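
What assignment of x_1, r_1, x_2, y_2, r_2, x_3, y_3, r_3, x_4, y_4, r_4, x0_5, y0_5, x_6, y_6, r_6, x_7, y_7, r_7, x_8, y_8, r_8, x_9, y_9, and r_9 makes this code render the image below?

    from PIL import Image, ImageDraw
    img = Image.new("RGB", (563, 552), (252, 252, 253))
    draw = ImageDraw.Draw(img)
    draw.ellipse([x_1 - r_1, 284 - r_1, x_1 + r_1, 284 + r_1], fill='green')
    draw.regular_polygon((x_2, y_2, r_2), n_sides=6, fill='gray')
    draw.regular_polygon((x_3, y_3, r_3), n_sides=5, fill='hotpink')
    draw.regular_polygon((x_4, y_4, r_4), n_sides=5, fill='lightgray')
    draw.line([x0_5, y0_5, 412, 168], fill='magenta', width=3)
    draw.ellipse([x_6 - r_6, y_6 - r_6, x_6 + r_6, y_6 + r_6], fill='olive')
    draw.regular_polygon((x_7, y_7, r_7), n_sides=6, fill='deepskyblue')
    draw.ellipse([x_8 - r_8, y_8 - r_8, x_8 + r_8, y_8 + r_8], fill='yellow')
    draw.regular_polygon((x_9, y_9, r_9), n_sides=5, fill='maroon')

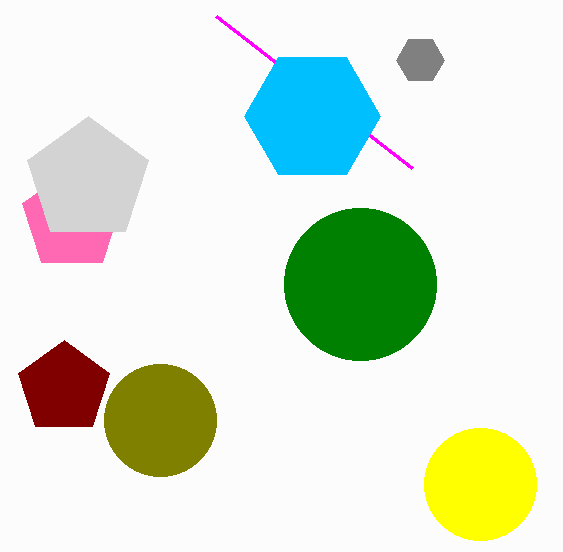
x_1 = 360
r_1 = 76
x_2 = 420
y_2 = 60
r_2 = 24
x_3 = 72
y_3 = 220
r_3 = 52
x_4 = 88
y_4 = 180
r_4 = 64
x0_5 = 216
y0_5 = 16
x_6 = 160
y_6 = 420
r_6 = 56
x_7 = 312
y_7 = 116
r_7 = 68
x_8 = 480
y_8 = 484
r_8 = 56
x_9 = 64
y_9 = 388
r_9 = 48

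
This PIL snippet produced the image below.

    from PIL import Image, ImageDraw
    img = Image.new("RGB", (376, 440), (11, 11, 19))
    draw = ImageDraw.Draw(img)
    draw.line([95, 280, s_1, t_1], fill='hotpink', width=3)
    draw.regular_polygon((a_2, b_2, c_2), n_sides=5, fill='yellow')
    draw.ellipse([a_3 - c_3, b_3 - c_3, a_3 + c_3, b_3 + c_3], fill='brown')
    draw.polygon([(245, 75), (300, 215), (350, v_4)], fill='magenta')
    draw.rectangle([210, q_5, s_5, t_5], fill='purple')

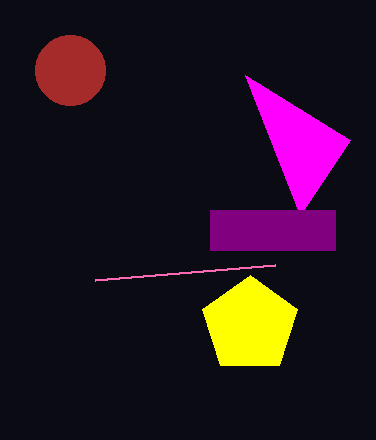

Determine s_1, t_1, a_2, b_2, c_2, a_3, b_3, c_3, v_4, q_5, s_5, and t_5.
s_1 = 275, t_1 = 265, a_2 = 250, b_2 = 325, c_2 = 50, a_3 = 70, b_3 = 70, c_3 = 35, v_4 = 140, q_5 = 210, s_5 = 335, t_5 = 250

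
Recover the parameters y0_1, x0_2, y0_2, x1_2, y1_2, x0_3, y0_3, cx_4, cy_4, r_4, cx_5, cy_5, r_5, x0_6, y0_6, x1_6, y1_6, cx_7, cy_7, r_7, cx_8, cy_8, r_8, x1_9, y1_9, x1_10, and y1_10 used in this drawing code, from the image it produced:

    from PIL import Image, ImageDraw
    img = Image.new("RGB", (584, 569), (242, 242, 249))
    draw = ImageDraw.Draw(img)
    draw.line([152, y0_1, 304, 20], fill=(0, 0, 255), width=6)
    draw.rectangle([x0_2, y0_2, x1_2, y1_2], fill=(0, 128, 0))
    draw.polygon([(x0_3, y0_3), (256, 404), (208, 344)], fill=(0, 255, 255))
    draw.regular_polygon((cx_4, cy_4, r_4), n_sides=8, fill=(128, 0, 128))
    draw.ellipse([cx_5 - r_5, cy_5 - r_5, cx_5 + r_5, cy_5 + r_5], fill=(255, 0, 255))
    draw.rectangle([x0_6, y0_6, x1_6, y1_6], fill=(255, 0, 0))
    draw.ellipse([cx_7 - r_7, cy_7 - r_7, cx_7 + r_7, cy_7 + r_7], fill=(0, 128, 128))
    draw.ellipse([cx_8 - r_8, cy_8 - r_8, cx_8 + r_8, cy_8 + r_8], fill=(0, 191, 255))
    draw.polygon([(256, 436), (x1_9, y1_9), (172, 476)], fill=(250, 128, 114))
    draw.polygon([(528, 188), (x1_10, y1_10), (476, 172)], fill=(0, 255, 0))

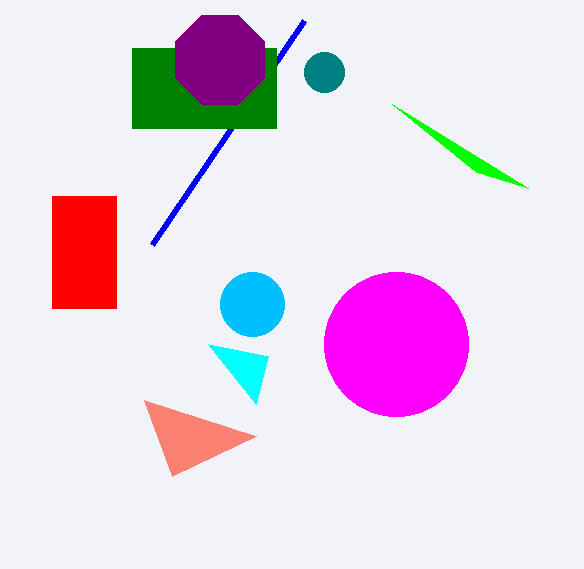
y0_1 = 244, x0_2 = 132, y0_2 = 48, x1_2 = 276, y1_2 = 128, x0_3 = 268, y0_3 = 356, cx_4 = 220, cy_4 = 60, r_4 = 48, cx_5 = 396, cy_5 = 344, r_5 = 72, x0_6 = 52, y0_6 = 196, x1_6 = 116, y1_6 = 308, cx_7 = 324, cy_7 = 72, r_7 = 20, cx_8 = 252, cy_8 = 304, r_8 = 32, x1_9 = 144, y1_9 = 400, x1_10 = 392, y1_10 = 104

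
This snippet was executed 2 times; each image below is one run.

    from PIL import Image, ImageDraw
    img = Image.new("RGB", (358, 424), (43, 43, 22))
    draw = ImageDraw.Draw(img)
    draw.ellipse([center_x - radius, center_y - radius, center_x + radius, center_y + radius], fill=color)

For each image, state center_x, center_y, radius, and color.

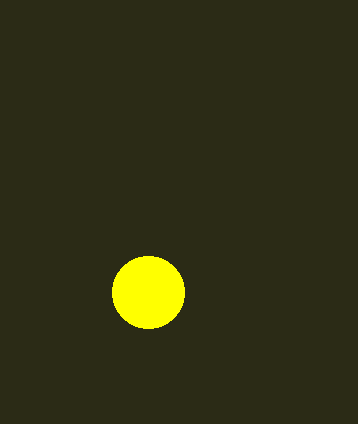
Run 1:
center_x = 148; center_y = 292; radius = 36; color = 'yellow'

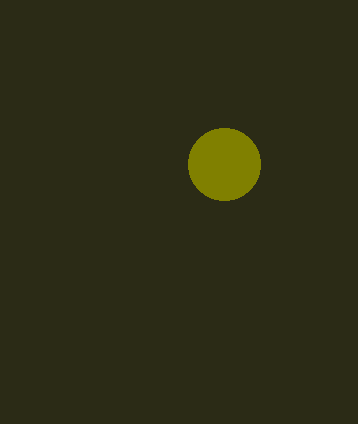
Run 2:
center_x = 224; center_y = 164; radius = 36; color = 'olive'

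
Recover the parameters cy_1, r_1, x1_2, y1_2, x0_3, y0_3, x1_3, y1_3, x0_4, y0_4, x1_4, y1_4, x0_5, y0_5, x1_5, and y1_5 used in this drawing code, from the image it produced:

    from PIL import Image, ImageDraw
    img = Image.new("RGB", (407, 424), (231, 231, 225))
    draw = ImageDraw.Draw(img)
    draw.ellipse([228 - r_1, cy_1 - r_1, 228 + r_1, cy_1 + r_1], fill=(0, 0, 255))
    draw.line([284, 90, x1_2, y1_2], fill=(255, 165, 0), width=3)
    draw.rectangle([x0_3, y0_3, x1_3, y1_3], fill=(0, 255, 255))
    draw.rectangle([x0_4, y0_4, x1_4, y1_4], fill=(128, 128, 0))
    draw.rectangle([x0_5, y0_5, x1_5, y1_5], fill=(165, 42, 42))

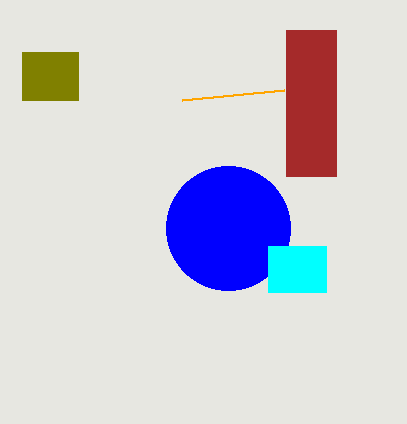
cy_1 = 228
r_1 = 62
x1_2 = 182
y1_2 = 100
x0_3 = 268
y0_3 = 246
x1_3 = 326
y1_3 = 292
x0_4 = 22
y0_4 = 52
x1_4 = 78
y1_4 = 100
x0_5 = 286
y0_5 = 30
x1_5 = 336
y1_5 = 176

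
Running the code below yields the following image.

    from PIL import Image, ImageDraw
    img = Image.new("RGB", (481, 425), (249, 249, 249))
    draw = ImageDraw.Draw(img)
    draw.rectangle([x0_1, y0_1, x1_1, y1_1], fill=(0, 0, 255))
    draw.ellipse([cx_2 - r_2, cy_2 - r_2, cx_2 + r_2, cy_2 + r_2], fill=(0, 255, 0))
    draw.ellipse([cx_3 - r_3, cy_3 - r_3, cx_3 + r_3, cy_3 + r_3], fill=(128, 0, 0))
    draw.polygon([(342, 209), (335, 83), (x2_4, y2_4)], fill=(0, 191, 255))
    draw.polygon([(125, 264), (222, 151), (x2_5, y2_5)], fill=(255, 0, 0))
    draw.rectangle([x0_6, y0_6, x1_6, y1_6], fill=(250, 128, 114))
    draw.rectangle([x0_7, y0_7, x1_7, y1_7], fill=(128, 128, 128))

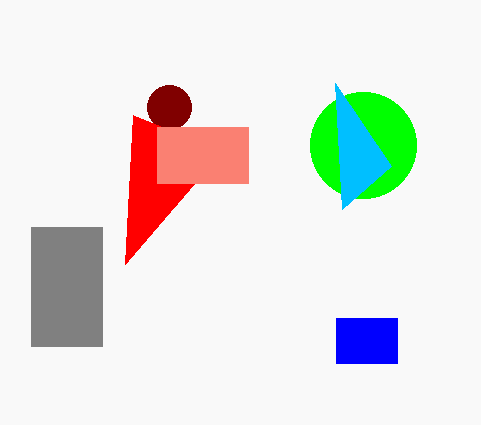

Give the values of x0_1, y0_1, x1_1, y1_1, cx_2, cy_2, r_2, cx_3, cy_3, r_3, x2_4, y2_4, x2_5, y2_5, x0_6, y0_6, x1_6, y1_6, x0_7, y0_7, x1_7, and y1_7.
x0_1 = 336; y0_1 = 318; x1_1 = 397; y1_1 = 363; cx_2 = 363; cy_2 = 145; r_2 = 53; cx_3 = 169; cy_3 = 107; r_3 = 22; x2_4 = 391; y2_4 = 166; x2_5 = 133; y2_5 = 115; x0_6 = 157; y0_6 = 127; x1_6 = 248; y1_6 = 183; x0_7 = 31; y0_7 = 227; x1_7 = 102; y1_7 = 346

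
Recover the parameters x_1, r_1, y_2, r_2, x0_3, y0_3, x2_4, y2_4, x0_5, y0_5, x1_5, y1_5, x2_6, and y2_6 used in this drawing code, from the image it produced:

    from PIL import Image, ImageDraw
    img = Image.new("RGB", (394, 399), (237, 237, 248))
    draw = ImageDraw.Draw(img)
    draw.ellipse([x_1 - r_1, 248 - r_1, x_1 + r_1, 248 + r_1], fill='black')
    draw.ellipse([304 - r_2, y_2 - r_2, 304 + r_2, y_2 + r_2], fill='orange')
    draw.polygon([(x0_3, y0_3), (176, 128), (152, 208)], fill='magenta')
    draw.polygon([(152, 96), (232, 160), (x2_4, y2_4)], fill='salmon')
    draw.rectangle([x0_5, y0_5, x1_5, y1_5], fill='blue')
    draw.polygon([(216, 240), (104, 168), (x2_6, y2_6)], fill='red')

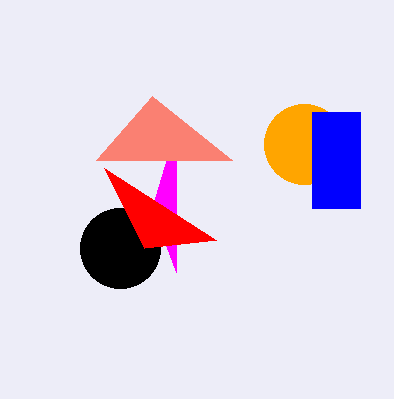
x_1 = 120; r_1 = 40; y_2 = 144; r_2 = 40; x0_3 = 176; y0_3 = 272; x2_4 = 96; y2_4 = 160; x0_5 = 312; y0_5 = 112; x1_5 = 360; y1_5 = 208; x2_6 = 144; y2_6 = 248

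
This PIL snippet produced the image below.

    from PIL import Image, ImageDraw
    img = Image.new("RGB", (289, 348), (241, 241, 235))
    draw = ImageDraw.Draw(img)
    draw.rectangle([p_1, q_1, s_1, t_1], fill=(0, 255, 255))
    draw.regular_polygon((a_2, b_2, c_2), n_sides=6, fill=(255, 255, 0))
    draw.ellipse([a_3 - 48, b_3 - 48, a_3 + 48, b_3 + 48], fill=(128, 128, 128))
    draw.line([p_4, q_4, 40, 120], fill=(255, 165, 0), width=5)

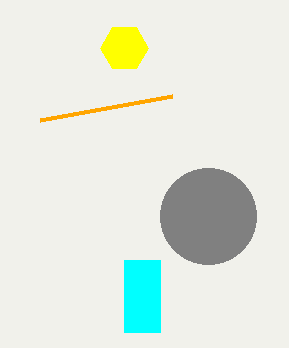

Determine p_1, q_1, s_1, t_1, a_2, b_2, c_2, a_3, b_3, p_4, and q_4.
p_1 = 124; q_1 = 260; s_1 = 160; t_1 = 332; a_2 = 124; b_2 = 48; c_2 = 24; a_3 = 208; b_3 = 216; p_4 = 172; q_4 = 96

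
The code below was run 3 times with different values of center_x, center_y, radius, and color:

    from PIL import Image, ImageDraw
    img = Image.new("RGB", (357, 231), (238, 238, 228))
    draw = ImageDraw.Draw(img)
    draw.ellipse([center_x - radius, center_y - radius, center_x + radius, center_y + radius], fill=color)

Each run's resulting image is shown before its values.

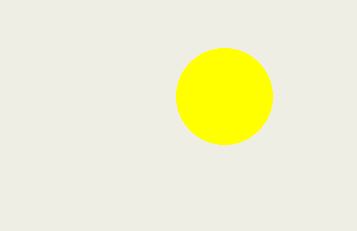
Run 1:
center_x = 224
center_y = 96
radius = 48
color = 'yellow'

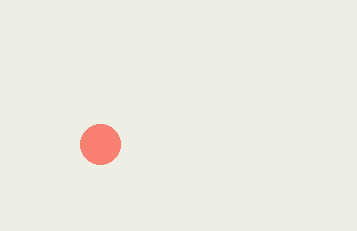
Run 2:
center_x = 100
center_y = 144
radius = 20
color = 'salmon'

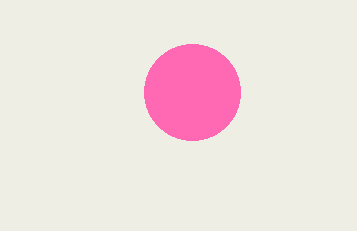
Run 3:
center_x = 192, center_y = 92, radius = 48, color = 'hotpink'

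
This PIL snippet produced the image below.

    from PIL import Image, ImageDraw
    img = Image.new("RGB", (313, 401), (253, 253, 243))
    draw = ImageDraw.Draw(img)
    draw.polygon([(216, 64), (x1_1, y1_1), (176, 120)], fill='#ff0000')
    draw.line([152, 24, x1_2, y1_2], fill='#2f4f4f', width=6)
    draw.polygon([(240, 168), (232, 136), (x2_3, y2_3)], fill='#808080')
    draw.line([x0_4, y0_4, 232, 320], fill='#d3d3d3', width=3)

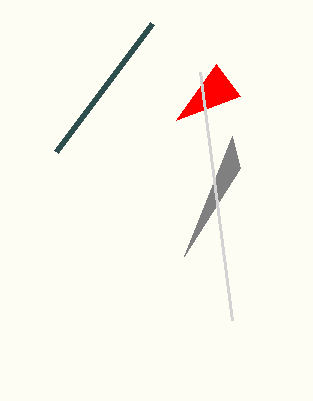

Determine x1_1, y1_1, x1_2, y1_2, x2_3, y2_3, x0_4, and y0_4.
x1_1 = 240, y1_1 = 96, x1_2 = 56, y1_2 = 152, x2_3 = 184, y2_3 = 256, x0_4 = 200, y0_4 = 72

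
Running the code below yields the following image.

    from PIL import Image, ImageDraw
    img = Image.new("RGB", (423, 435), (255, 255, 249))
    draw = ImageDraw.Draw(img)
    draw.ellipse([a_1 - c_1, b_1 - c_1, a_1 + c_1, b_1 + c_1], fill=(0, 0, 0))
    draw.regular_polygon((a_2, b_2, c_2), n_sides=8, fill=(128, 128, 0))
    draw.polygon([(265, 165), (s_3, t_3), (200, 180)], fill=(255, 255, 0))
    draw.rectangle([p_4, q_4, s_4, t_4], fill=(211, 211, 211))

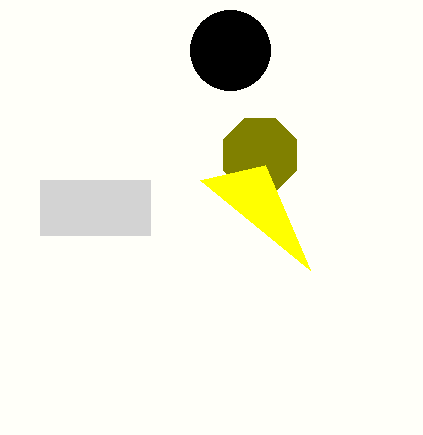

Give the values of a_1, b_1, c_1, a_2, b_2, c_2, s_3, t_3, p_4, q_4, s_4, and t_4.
a_1 = 230, b_1 = 50, c_1 = 40, a_2 = 260, b_2 = 155, c_2 = 40, s_3 = 310, t_3 = 270, p_4 = 40, q_4 = 180, s_4 = 150, t_4 = 235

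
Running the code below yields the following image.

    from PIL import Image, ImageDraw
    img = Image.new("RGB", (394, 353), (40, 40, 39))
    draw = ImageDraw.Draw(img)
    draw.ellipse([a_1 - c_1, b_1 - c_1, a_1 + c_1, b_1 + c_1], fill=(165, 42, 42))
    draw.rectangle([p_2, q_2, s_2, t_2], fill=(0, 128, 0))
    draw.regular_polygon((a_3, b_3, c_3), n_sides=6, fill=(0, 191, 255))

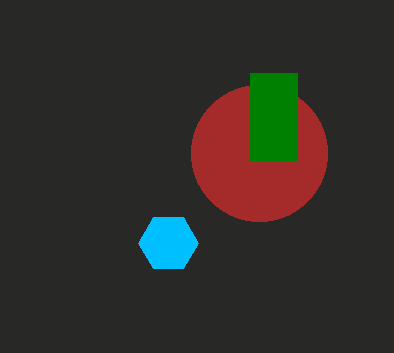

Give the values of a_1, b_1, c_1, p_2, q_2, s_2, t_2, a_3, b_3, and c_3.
a_1 = 259
b_1 = 153
c_1 = 68
p_2 = 250
q_2 = 73
s_2 = 297
t_2 = 160
a_3 = 168
b_3 = 243
c_3 = 30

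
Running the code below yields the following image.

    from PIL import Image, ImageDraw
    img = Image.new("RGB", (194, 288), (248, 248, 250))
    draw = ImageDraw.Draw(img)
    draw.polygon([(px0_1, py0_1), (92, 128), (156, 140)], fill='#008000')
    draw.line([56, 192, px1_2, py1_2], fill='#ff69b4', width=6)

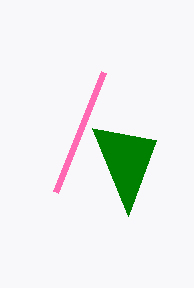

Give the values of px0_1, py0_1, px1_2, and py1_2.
px0_1 = 128; py0_1 = 216; px1_2 = 104; py1_2 = 72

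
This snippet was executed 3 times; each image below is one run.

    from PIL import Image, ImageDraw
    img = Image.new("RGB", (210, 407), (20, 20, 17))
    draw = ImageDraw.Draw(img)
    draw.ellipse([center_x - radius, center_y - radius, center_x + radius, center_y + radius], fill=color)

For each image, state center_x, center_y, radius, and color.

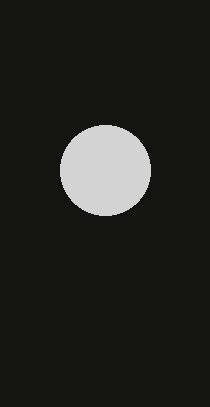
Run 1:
center_x = 105
center_y = 170
radius = 45
color = 'lightgray'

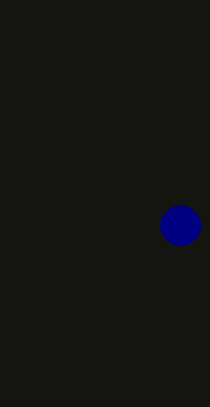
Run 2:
center_x = 180, center_y = 225, radius = 20, color = 'navy'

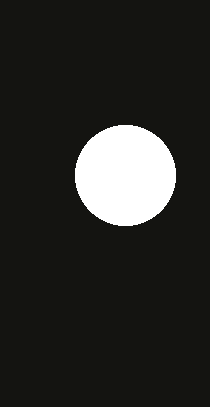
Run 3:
center_x = 125; center_y = 175; radius = 50; color = 'white'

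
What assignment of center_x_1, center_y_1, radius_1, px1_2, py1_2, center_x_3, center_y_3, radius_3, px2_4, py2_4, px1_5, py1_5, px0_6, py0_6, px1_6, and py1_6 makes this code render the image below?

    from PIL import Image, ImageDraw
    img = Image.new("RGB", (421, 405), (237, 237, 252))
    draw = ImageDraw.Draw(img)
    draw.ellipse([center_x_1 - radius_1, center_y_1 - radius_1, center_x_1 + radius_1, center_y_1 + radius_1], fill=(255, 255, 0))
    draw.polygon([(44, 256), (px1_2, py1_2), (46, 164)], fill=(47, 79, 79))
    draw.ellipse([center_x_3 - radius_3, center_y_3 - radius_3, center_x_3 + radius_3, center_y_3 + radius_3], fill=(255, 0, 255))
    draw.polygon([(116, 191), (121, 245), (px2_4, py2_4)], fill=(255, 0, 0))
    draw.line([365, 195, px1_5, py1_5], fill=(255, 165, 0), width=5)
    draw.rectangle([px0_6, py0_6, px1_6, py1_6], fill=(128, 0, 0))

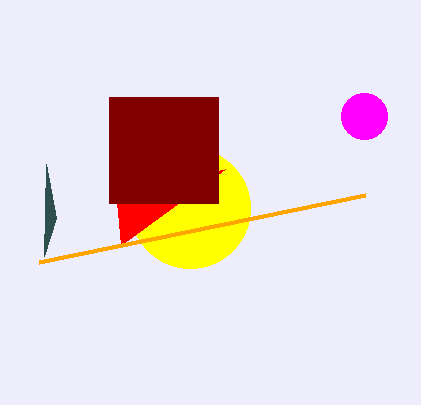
center_x_1 = 190, center_y_1 = 208, radius_1 = 60, px1_2 = 56, py1_2 = 218, center_x_3 = 364, center_y_3 = 116, radius_3 = 23, px2_4 = 225, py2_4 = 169, px1_5 = 39, py1_5 = 262, px0_6 = 109, py0_6 = 97, px1_6 = 218, py1_6 = 203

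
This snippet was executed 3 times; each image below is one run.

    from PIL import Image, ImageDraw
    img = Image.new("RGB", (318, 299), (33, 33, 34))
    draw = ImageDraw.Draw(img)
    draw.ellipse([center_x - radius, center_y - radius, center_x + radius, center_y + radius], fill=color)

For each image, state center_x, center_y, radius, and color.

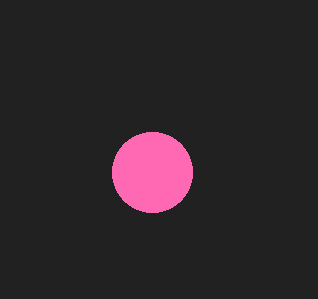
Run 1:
center_x = 152, center_y = 172, radius = 40, color = 'hotpink'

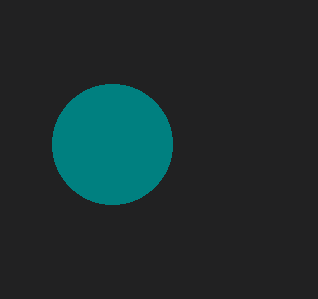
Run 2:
center_x = 112
center_y = 144
radius = 60
color = 'teal'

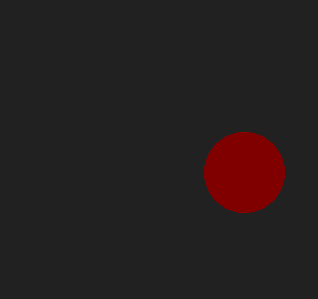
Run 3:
center_x = 244
center_y = 172
radius = 40
color = 'maroon'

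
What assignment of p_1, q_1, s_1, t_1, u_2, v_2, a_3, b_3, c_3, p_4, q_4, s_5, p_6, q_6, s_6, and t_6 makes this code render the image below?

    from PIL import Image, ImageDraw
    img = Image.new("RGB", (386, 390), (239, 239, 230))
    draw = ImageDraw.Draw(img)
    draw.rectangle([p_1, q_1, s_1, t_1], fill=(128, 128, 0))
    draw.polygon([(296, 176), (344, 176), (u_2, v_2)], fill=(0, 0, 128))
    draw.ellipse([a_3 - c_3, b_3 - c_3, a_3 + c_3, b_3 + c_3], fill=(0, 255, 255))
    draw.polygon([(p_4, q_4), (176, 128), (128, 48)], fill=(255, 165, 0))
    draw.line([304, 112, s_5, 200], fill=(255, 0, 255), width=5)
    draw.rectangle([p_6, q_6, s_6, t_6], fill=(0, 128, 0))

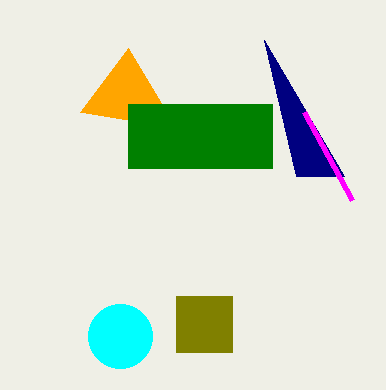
p_1 = 176
q_1 = 296
s_1 = 232
t_1 = 352
u_2 = 264
v_2 = 40
a_3 = 120
b_3 = 336
c_3 = 32
p_4 = 80
q_4 = 112
s_5 = 352
p_6 = 128
q_6 = 104
s_6 = 272
t_6 = 168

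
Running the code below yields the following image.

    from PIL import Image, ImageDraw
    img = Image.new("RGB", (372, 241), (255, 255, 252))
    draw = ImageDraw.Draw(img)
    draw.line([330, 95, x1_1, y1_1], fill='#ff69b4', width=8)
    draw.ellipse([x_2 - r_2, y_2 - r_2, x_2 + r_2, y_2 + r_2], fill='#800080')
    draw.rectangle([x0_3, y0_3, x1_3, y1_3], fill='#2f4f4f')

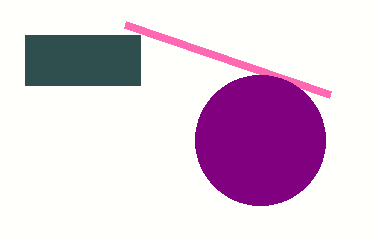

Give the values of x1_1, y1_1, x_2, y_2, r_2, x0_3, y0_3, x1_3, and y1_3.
x1_1 = 125
y1_1 = 25
x_2 = 260
y_2 = 140
r_2 = 65
x0_3 = 25
y0_3 = 35
x1_3 = 140
y1_3 = 85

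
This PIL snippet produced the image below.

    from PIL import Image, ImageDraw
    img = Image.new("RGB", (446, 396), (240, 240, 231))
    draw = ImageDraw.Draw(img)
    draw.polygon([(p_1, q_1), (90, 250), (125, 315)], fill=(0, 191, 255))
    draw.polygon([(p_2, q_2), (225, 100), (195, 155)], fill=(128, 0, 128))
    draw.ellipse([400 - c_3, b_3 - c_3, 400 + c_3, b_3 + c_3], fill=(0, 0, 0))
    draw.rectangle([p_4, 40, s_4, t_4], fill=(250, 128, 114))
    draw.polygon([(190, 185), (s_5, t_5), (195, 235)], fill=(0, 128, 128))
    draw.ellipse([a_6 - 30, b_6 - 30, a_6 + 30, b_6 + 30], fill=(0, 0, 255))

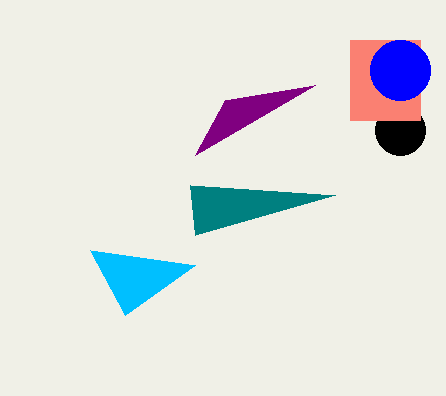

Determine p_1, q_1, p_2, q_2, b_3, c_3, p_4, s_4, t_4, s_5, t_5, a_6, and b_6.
p_1 = 195; q_1 = 265; p_2 = 315; q_2 = 85; b_3 = 130; c_3 = 25; p_4 = 350; s_4 = 420; t_4 = 120; s_5 = 335; t_5 = 195; a_6 = 400; b_6 = 70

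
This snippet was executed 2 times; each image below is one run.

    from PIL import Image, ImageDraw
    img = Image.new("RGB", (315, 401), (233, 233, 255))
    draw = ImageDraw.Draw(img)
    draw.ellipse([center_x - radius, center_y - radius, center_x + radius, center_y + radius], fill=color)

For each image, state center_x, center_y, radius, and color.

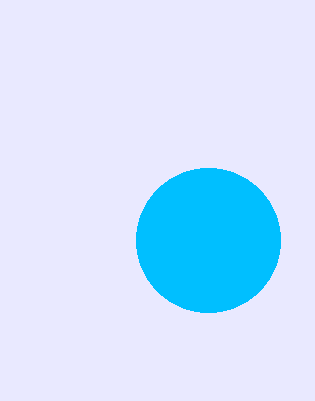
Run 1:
center_x = 208, center_y = 240, radius = 72, color = 'deepskyblue'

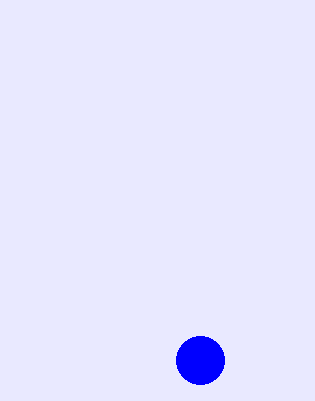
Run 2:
center_x = 200
center_y = 360
radius = 24
color = 'blue'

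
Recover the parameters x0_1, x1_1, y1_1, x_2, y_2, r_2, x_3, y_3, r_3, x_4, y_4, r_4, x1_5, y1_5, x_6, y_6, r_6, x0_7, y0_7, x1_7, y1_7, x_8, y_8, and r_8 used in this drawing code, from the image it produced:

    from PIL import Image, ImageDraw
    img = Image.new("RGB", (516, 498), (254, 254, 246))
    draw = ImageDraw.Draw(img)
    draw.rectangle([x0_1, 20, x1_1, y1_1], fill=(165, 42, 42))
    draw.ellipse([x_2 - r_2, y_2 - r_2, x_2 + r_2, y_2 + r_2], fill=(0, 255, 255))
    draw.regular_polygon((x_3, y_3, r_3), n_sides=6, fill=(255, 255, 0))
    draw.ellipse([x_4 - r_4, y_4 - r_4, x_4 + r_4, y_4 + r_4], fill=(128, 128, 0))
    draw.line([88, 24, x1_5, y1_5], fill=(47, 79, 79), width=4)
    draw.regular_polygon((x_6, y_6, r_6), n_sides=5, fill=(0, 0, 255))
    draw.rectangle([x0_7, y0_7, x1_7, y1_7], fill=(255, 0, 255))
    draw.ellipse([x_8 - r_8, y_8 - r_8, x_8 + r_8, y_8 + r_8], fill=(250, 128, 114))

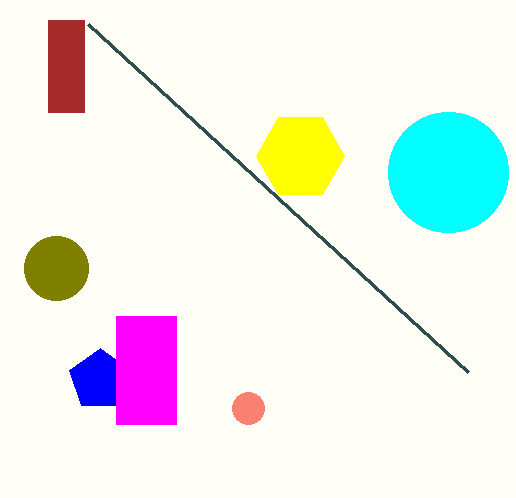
x0_1 = 48; x1_1 = 84; y1_1 = 112; x_2 = 448; y_2 = 172; r_2 = 60; x_3 = 300; y_3 = 156; r_3 = 44; x_4 = 56; y_4 = 268; r_4 = 32; x1_5 = 468; y1_5 = 372; x_6 = 100; y_6 = 380; r_6 = 32; x0_7 = 116; y0_7 = 316; x1_7 = 176; y1_7 = 424; x_8 = 248; y_8 = 408; r_8 = 16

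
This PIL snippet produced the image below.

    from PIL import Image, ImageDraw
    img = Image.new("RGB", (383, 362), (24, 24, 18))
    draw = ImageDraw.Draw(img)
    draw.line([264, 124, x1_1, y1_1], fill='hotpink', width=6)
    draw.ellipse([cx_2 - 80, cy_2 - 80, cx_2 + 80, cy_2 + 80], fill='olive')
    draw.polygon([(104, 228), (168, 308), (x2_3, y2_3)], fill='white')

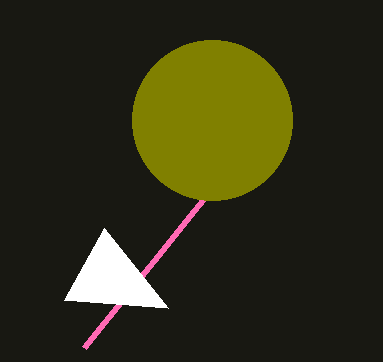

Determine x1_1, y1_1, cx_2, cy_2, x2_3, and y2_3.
x1_1 = 84
y1_1 = 348
cx_2 = 212
cy_2 = 120
x2_3 = 64
y2_3 = 300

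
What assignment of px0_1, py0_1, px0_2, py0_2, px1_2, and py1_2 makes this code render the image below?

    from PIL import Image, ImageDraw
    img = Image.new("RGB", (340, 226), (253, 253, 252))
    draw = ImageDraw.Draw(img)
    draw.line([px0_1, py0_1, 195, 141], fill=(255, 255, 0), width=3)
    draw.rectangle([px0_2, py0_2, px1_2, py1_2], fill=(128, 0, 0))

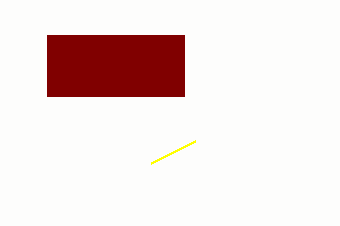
px0_1 = 151
py0_1 = 163
px0_2 = 47
py0_2 = 35
px1_2 = 184
py1_2 = 96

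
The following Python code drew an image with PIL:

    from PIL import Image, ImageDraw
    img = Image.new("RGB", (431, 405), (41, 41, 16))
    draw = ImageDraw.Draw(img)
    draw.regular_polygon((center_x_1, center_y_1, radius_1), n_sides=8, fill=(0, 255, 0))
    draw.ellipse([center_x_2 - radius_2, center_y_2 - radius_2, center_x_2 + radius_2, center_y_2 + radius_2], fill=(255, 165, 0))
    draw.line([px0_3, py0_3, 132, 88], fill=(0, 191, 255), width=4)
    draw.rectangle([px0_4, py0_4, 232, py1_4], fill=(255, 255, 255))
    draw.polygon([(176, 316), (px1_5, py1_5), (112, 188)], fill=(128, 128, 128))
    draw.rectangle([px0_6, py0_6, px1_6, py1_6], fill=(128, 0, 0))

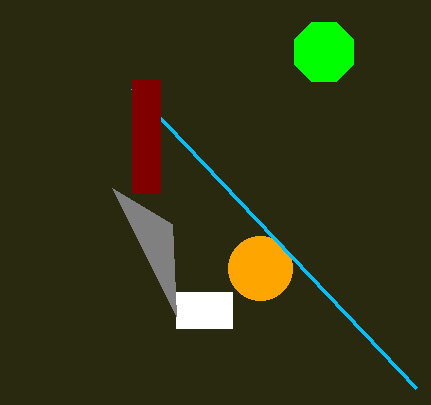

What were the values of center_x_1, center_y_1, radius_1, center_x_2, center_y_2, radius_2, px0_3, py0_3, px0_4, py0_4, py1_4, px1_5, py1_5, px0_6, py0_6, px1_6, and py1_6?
center_x_1 = 324; center_y_1 = 52; radius_1 = 32; center_x_2 = 260; center_y_2 = 268; radius_2 = 32; px0_3 = 416; py0_3 = 388; px0_4 = 176; py0_4 = 292; py1_4 = 328; px1_5 = 172; py1_5 = 224; px0_6 = 132; py0_6 = 80; px1_6 = 160; py1_6 = 192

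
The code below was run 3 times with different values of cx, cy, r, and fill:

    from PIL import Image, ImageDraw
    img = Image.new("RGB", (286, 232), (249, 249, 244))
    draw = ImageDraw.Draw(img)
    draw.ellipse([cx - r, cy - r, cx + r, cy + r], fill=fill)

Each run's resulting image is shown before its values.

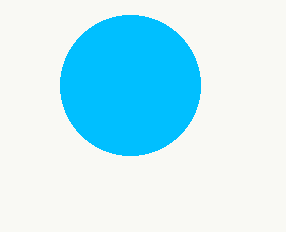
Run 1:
cx = 130; cy = 85; r = 70; fill = 'deepskyblue'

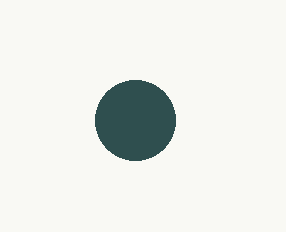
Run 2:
cx = 135; cy = 120; r = 40; fill = 'darkslategray'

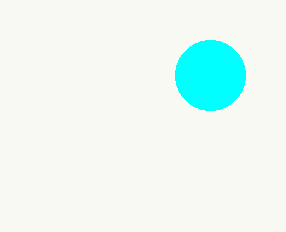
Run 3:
cx = 210; cy = 75; r = 35; fill = 'cyan'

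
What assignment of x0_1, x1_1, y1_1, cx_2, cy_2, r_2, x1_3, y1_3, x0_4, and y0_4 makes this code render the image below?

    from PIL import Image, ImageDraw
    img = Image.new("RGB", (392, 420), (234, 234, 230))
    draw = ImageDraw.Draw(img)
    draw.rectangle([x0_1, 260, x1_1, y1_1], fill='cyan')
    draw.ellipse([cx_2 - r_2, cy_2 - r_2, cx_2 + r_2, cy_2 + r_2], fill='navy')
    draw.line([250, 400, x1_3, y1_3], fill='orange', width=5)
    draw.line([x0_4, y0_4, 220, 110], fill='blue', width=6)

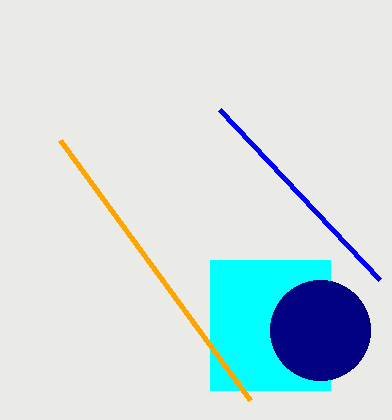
x0_1 = 210; x1_1 = 330; y1_1 = 390; cx_2 = 320; cy_2 = 330; r_2 = 50; x1_3 = 60; y1_3 = 140; x0_4 = 380; y0_4 = 280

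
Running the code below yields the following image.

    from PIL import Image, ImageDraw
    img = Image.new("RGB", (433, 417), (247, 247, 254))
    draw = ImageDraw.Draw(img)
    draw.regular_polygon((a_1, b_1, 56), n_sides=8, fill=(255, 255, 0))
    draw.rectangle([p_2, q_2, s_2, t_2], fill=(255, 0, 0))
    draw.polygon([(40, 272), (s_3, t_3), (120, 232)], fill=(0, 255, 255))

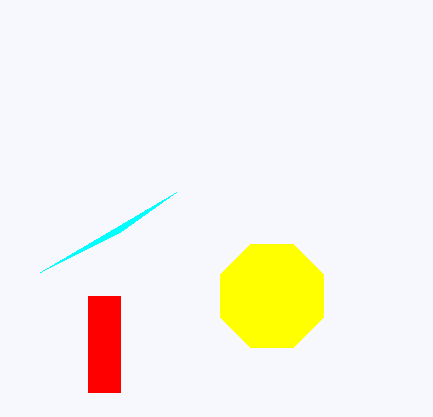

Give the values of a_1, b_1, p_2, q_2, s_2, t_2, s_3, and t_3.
a_1 = 272, b_1 = 296, p_2 = 88, q_2 = 296, s_2 = 120, t_2 = 392, s_3 = 176, t_3 = 192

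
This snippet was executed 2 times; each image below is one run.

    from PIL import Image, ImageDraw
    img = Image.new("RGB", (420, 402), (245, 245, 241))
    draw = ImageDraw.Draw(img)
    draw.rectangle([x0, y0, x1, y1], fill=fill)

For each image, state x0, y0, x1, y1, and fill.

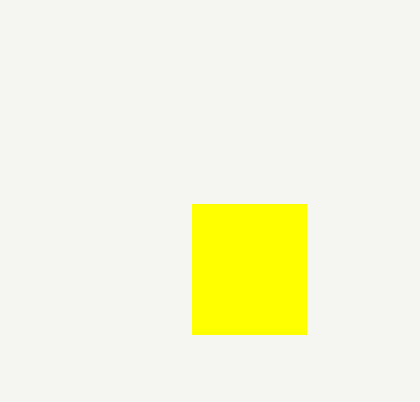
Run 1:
x0 = 192, y0 = 204, x1 = 306, y1 = 334, fill = 'yellow'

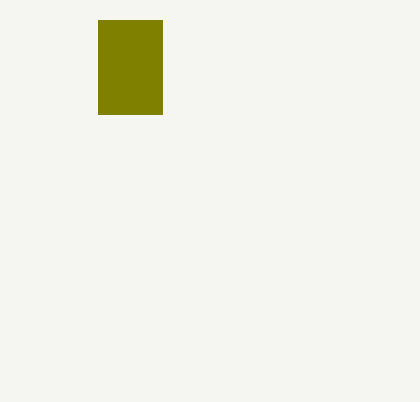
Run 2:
x0 = 98; y0 = 20; x1 = 162; y1 = 114; fill = 'olive'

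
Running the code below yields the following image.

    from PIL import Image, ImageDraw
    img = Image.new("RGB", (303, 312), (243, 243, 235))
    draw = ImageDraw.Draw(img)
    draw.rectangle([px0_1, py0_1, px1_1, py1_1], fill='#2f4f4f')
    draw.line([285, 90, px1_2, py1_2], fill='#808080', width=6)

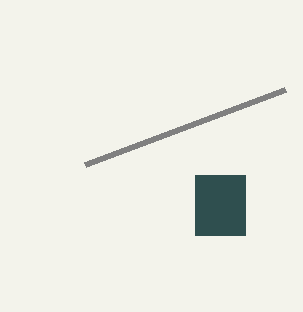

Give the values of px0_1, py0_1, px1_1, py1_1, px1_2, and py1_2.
px0_1 = 195, py0_1 = 175, px1_1 = 245, py1_1 = 235, px1_2 = 85, py1_2 = 165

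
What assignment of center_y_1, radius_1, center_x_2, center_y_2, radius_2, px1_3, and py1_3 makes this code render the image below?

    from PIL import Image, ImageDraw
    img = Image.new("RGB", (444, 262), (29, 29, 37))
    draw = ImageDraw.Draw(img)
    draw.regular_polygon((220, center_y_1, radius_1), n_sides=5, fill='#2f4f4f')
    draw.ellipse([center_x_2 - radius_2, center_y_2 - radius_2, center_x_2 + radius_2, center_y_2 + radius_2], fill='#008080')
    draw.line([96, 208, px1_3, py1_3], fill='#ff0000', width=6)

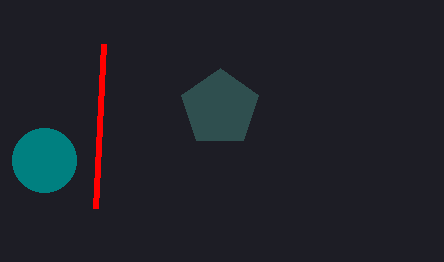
center_y_1 = 108
radius_1 = 40
center_x_2 = 44
center_y_2 = 160
radius_2 = 32
px1_3 = 104
py1_3 = 44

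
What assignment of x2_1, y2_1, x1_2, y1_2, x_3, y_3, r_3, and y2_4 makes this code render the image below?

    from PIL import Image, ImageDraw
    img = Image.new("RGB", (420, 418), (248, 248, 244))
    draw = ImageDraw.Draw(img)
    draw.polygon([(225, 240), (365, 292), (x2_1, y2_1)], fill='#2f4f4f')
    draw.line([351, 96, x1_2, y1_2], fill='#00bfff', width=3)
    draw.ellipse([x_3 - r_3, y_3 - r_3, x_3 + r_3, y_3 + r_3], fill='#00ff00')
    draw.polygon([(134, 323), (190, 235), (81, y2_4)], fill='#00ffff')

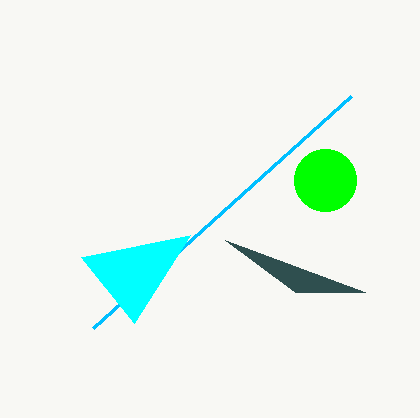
x2_1 = 295; y2_1 = 292; x1_2 = 93; y1_2 = 328; x_3 = 325; y_3 = 180; r_3 = 31; y2_4 = 257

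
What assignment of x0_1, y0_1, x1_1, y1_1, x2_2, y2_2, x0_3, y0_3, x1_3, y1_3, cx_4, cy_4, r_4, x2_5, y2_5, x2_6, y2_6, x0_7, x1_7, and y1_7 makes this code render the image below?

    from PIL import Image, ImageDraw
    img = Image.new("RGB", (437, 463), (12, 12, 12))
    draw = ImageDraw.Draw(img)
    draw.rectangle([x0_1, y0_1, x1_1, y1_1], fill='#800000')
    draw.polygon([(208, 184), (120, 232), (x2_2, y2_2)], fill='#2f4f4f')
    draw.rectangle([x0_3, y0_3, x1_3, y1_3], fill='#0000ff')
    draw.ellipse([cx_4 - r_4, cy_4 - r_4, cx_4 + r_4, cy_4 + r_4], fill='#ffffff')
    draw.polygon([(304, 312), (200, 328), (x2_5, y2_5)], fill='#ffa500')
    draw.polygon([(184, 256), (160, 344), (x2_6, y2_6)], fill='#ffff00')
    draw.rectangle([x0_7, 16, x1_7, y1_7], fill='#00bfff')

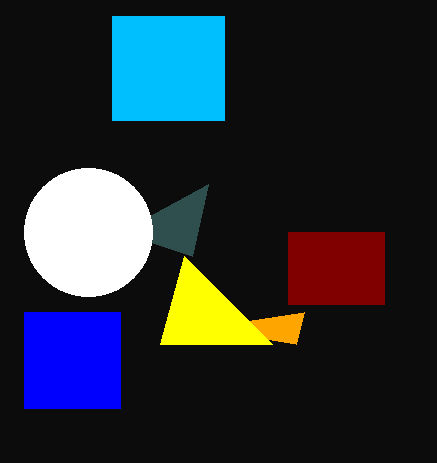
x0_1 = 288, y0_1 = 232, x1_1 = 384, y1_1 = 304, x2_2 = 192, y2_2 = 256, x0_3 = 24, y0_3 = 312, x1_3 = 120, y1_3 = 408, cx_4 = 88, cy_4 = 232, r_4 = 64, x2_5 = 296, y2_5 = 344, x2_6 = 272, y2_6 = 344, x0_7 = 112, x1_7 = 224, y1_7 = 120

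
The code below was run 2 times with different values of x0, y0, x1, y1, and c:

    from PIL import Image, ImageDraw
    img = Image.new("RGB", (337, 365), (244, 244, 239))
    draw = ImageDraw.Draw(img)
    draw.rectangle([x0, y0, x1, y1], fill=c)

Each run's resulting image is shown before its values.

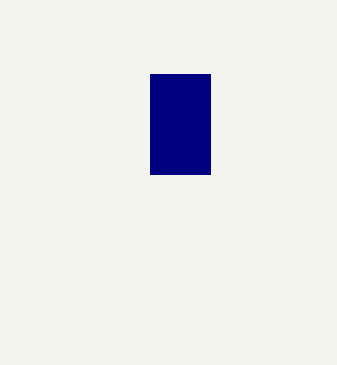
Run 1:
x0 = 150, y0 = 74, x1 = 210, y1 = 174, c = 'navy'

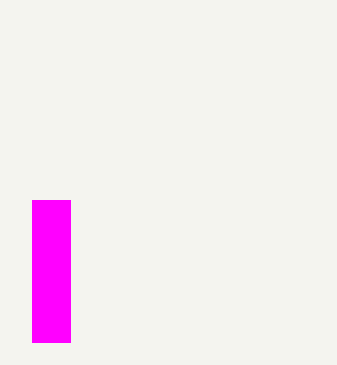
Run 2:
x0 = 32, y0 = 200, x1 = 70, y1 = 342, c = 'magenta'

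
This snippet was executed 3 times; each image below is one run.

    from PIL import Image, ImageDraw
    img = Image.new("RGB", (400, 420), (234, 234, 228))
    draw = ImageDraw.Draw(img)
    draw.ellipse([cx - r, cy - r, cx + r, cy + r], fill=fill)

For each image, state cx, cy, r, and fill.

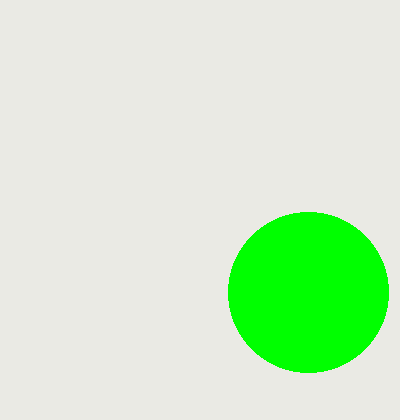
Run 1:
cx = 308; cy = 292; r = 80; fill = 'lime'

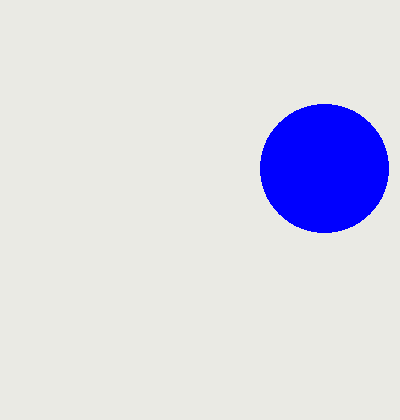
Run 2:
cx = 324; cy = 168; r = 64; fill = 'blue'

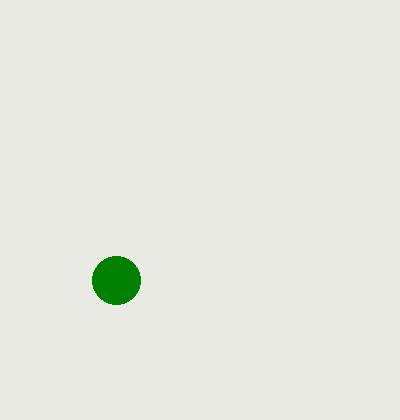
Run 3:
cx = 116, cy = 280, r = 24, fill = 'green'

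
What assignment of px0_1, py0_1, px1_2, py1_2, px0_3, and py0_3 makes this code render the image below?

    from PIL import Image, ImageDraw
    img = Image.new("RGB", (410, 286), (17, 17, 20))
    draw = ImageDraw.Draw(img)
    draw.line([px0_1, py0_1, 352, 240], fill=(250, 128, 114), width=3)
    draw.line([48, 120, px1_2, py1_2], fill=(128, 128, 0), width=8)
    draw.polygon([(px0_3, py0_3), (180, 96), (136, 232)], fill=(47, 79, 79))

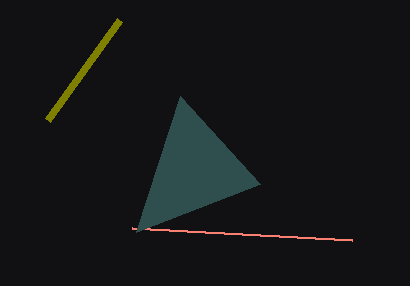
px0_1 = 132, py0_1 = 228, px1_2 = 120, py1_2 = 20, px0_3 = 260, py0_3 = 184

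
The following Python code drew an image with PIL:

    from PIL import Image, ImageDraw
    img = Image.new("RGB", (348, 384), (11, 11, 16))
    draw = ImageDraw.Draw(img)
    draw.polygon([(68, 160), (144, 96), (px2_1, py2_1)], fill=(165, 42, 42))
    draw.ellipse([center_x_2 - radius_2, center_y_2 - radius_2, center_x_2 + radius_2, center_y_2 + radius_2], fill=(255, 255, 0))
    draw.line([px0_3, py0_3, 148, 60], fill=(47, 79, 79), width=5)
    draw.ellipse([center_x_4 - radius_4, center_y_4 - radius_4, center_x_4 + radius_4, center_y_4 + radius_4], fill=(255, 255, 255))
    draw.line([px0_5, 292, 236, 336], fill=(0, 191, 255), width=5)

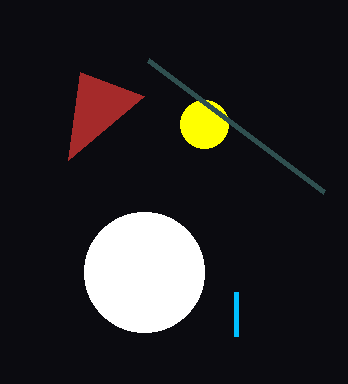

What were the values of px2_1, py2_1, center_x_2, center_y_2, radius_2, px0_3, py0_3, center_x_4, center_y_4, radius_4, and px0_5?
px2_1 = 80, py2_1 = 72, center_x_2 = 204, center_y_2 = 124, radius_2 = 24, px0_3 = 324, py0_3 = 192, center_x_4 = 144, center_y_4 = 272, radius_4 = 60, px0_5 = 236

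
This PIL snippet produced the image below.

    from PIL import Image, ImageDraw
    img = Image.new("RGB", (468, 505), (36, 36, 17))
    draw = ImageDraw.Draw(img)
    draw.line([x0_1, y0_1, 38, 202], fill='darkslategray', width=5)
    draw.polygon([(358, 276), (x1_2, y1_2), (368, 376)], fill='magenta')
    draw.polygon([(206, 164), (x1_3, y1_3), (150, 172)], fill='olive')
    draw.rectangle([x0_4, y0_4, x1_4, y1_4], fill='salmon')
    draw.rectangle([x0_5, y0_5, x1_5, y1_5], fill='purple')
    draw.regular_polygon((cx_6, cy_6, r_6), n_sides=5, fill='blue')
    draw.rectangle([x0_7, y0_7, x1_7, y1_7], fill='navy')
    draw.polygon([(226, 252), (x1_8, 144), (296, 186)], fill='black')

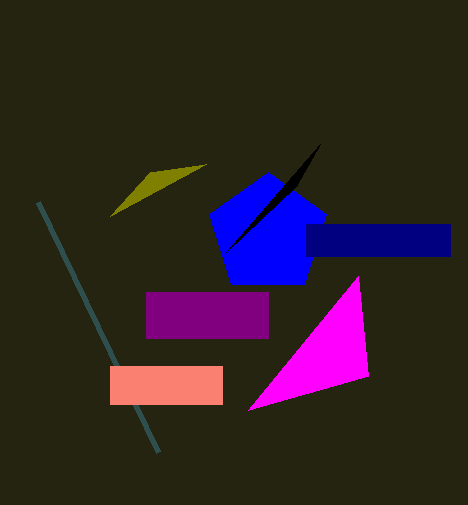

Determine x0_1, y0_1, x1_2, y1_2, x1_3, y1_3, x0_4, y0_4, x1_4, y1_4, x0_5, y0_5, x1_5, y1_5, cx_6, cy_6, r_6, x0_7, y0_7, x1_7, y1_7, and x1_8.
x0_1 = 158
y0_1 = 452
x1_2 = 248
y1_2 = 410
x1_3 = 110
y1_3 = 216
x0_4 = 110
y0_4 = 366
x1_4 = 222
y1_4 = 404
x0_5 = 146
y0_5 = 292
x1_5 = 268
y1_5 = 338
cx_6 = 268
cy_6 = 234
r_6 = 62
x0_7 = 306
y0_7 = 224
x1_7 = 450
y1_7 = 256
x1_8 = 320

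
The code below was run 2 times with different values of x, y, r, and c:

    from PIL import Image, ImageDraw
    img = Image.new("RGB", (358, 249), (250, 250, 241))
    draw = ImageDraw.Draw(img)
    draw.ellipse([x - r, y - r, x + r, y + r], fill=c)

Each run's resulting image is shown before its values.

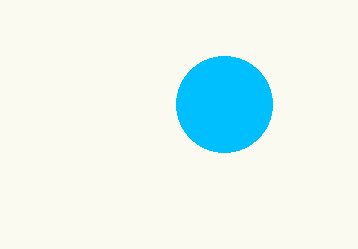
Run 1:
x = 224
y = 104
r = 48
c = 'deepskyblue'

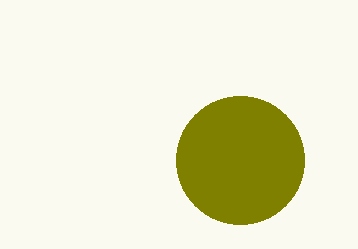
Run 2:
x = 240; y = 160; r = 64; c = 'olive'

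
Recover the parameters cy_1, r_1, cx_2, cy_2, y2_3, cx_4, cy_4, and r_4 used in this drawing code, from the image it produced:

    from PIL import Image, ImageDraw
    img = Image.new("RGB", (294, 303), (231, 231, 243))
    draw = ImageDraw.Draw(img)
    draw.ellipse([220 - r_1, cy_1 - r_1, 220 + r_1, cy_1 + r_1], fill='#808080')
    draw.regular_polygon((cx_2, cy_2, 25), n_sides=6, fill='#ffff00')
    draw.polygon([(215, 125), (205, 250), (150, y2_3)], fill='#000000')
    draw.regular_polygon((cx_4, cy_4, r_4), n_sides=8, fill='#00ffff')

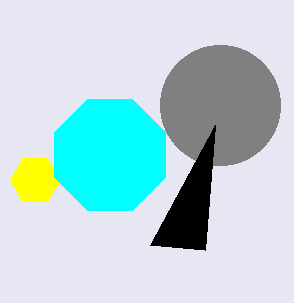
cy_1 = 105
r_1 = 60
cx_2 = 35
cy_2 = 180
y2_3 = 245
cx_4 = 110
cy_4 = 155
r_4 = 60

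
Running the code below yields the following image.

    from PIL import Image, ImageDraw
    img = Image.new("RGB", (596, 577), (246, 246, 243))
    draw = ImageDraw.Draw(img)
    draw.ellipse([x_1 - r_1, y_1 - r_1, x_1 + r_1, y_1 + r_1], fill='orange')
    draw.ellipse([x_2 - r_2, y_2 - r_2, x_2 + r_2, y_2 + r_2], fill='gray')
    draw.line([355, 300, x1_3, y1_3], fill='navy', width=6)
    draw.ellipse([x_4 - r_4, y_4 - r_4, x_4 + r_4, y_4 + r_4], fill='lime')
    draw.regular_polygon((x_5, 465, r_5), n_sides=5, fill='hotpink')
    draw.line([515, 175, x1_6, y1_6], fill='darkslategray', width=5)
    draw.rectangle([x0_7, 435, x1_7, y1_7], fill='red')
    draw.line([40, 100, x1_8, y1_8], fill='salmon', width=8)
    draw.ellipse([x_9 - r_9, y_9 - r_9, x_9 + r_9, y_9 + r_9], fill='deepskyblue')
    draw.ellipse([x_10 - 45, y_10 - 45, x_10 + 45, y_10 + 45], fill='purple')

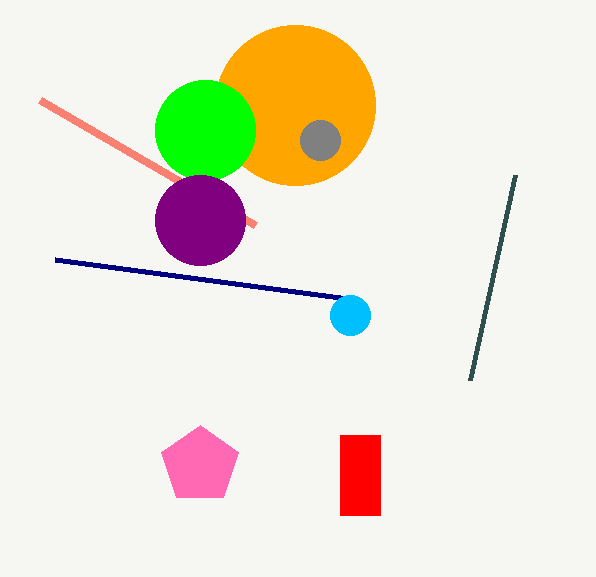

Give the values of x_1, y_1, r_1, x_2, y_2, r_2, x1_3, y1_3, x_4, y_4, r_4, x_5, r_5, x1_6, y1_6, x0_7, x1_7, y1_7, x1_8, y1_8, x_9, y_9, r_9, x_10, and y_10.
x_1 = 295
y_1 = 105
r_1 = 80
x_2 = 320
y_2 = 140
r_2 = 20
x1_3 = 55
y1_3 = 260
x_4 = 205
y_4 = 130
r_4 = 50
x_5 = 200
r_5 = 40
x1_6 = 470
y1_6 = 380
x0_7 = 340
x1_7 = 380
y1_7 = 515
x1_8 = 255
y1_8 = 225
x_9 = 350
y_9 = 315
r_9 = 20
x_10 = 200
y_10 = 220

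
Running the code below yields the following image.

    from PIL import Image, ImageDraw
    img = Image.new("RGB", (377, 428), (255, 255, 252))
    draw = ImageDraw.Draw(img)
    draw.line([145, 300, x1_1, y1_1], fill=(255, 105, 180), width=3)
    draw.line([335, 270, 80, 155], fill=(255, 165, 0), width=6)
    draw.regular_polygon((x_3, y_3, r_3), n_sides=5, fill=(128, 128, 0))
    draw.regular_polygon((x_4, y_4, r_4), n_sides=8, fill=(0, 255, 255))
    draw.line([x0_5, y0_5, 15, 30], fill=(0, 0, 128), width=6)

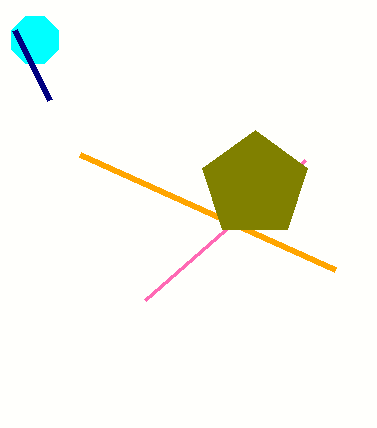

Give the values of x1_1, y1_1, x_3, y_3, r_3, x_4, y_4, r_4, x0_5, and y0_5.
x1_1 = 305
y1_1 = 160
x_3 = 255
y_3 = 185
r_3 = 55
x_4 = 35
y_4 = 40
r_4 = 25
x0_5 = 50
y0_5 = 100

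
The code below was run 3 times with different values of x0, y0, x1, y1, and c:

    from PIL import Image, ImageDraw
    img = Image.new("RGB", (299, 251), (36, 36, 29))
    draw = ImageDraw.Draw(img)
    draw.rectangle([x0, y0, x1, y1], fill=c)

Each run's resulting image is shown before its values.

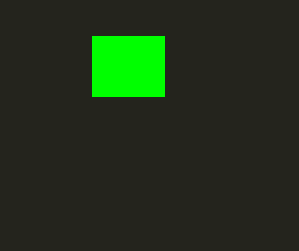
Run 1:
x0 = 92; y0 = 36; x1 = 164; y1 = 96; c = 'lime'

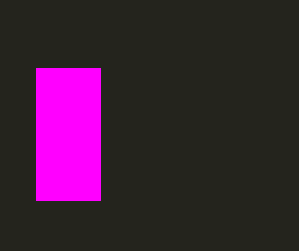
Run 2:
x0 = 36; y0 = 68; x1 = 100; y1 = 200; c = 'magenta'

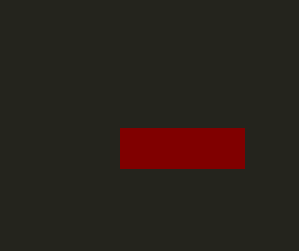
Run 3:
x0 = 120; y0 = 128; x1 = 244; y1 = 168; c = 'maroon'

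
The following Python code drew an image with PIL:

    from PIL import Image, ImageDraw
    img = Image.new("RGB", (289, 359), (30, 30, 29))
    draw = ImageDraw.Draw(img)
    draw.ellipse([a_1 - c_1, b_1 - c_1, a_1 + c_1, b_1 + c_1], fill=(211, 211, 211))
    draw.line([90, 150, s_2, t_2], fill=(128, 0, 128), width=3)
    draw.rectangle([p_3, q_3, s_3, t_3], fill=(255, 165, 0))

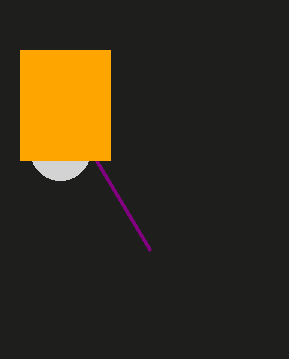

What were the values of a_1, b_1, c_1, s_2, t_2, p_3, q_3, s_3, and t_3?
a_1 = 60, b_1 = 150, c_1 = 30, s_2 = 150, t_2 = 250, p_3 = 20, q_3 = 50, s_3 = 110, t_3 = 160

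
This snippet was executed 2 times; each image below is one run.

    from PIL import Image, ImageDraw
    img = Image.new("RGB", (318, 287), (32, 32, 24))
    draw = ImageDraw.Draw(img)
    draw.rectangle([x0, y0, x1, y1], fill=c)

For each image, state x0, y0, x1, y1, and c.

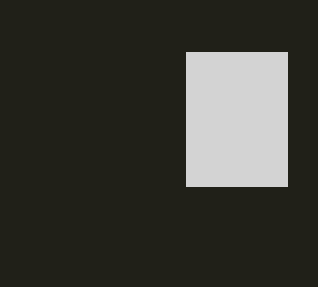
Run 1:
x0 = 186
y0 = 52
x1 = 287
y1 = 186
c = 'lightgray'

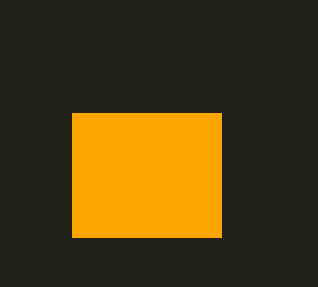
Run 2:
x0 = 72, y0 = 113, x1 = 221, y1 = 237, c = 'orange'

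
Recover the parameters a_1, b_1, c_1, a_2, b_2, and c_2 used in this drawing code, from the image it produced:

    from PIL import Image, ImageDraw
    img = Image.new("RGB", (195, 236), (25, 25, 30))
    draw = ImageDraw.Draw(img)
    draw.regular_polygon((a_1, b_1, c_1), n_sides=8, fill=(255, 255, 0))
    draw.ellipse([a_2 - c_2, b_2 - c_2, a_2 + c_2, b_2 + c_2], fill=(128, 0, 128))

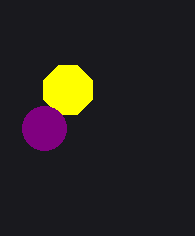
a_1 = 68; b_1 = 90; c_1 = 26; a_2 = 44; b_2 = 128; c_2 = 22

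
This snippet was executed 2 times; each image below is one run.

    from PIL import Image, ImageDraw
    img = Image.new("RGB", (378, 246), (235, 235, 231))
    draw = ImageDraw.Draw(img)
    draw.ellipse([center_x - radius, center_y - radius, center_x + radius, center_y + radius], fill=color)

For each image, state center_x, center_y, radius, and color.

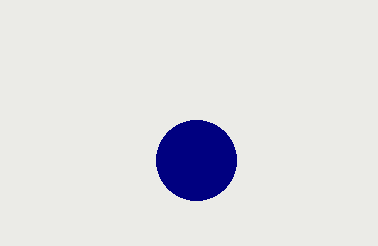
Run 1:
center_x = 196, center_y = 160, radius = 40, color = 'navy'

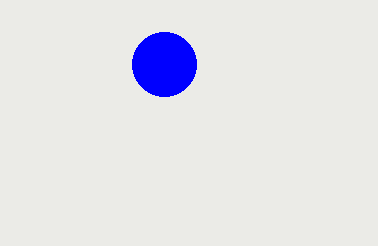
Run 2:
center_x = 164, center_y = 64, radius = 32, color = 'blue'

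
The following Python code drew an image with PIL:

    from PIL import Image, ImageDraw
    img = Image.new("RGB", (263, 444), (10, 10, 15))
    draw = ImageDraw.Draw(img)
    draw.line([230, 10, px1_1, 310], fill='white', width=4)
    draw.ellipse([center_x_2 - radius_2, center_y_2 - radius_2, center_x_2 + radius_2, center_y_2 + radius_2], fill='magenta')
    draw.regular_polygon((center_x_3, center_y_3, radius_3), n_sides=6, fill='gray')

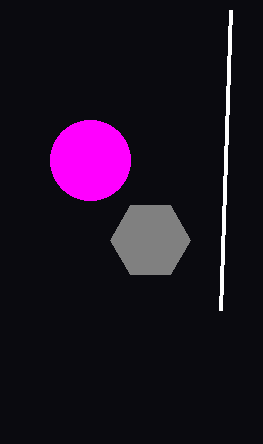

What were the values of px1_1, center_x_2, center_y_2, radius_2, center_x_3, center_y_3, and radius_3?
px1_1 = 220, center_x_2 = 90, center_y_2 = 160, radius_2 = 40, center_x_3 = 150, center_y_3 = 240, radius_3 = 40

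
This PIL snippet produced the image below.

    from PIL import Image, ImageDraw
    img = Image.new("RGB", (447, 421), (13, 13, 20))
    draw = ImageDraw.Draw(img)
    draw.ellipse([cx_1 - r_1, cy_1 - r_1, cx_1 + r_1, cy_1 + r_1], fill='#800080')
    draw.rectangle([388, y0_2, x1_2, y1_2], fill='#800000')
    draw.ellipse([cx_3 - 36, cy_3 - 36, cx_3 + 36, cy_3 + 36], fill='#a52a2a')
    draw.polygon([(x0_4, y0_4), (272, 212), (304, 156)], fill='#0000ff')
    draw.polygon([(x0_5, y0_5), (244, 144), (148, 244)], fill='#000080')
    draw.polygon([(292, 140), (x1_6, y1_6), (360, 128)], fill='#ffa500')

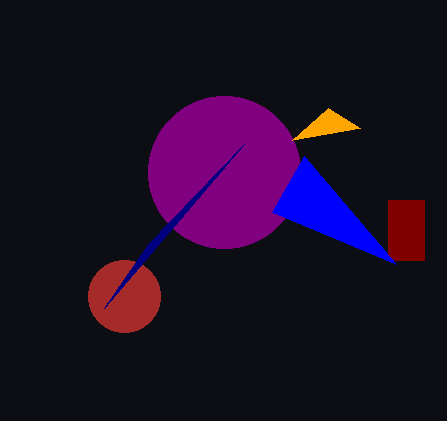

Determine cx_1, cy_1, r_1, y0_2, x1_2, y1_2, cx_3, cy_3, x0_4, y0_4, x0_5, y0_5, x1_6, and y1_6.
cx_1 = 224
cy_1 = 172
r_1 = 76
y0_2 = 200
x1_2 = 424
y1_2 = 260
cx_3 = 124
cy_3 = 296
x0_4 = 396
y0_4 = 264
x0_5 = 104
y0_5 = 308
x1_6 = 328
y1_6 = 108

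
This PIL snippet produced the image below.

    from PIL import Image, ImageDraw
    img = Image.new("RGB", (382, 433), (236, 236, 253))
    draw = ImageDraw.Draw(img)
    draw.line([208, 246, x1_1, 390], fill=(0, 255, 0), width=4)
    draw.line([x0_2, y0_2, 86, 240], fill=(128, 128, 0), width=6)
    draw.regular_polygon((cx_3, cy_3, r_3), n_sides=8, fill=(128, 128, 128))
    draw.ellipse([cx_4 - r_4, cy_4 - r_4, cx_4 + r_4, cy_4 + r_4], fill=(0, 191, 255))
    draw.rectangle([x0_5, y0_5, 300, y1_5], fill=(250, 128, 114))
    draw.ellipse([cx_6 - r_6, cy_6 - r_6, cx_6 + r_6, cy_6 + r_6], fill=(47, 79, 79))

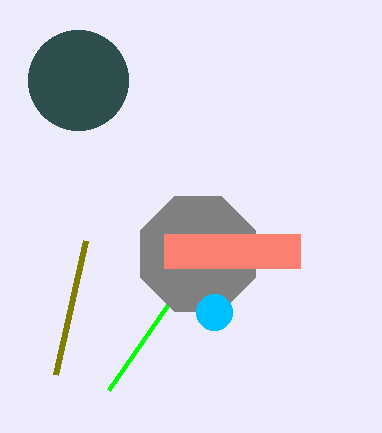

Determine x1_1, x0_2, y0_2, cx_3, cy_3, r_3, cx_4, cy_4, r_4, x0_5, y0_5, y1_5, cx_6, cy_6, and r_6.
x1_1 = 108
x0_2 = 56
y0_2 = 374
cx_3 = 198
cy_3 = 254
r_3 = 62
cx_4 = 214
cy_4 = 312
r_4 = 18
x0_5 = 164
y0_5 = 234
y1_5 = 268
cx_6 = 78
cy_6 = 80
r_6 = 50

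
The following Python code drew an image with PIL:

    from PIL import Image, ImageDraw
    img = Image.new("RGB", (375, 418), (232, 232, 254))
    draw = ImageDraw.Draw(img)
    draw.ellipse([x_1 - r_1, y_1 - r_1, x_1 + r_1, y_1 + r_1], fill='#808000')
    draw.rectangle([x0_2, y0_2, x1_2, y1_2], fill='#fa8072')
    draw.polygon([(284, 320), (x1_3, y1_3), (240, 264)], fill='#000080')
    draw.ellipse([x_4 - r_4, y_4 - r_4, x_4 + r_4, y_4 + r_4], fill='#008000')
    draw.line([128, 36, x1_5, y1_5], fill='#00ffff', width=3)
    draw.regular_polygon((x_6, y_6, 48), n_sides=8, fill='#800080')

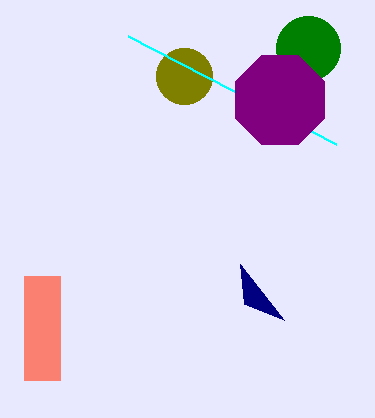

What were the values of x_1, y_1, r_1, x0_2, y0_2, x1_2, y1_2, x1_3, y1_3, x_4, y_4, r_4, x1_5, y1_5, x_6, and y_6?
x_1 = 184
y_1 = 76
r_1 = 28
x0_2 = 24
y0_2 = 276
x1_2 = 60
y1_2 = 380
x1_3 = 244
y1_3 = 304
x_4 = 308
y_4 = 48
r_4 = 32
x1_5 = 336
y1_5 = 144
x_6 = 280
y_6 = 100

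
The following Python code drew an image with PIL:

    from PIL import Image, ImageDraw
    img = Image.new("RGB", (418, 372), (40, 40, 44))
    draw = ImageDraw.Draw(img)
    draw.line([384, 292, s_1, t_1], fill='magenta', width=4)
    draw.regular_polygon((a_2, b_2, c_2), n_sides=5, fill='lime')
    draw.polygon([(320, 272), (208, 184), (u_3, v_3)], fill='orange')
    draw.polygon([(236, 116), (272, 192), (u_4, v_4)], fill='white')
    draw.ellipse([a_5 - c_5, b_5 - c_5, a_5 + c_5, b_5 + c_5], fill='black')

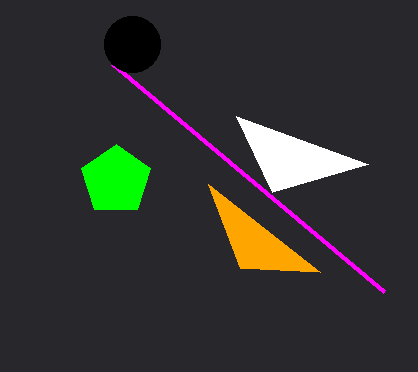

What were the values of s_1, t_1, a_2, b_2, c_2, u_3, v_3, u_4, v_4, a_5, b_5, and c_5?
s_1 = 112
t_1 = 64
a_2 = 116
b_2 = 180
c_2 = 36
u_3 = 240
v_3 = 268
u_4 = 368
v_4 = 164
a_5 = 132
b_5 = 44
c_5 = 28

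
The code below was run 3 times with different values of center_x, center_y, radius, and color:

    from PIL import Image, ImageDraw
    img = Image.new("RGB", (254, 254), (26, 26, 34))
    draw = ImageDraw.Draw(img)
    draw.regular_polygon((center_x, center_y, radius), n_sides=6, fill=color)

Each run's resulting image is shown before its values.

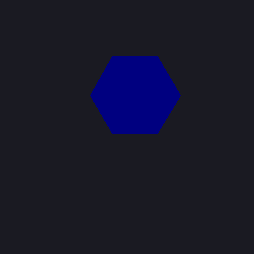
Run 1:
center_x = 135; center_y = 95; radius = 45; color = 'navy'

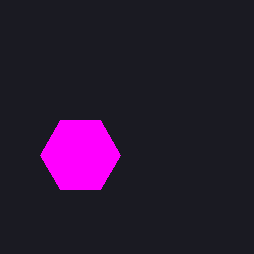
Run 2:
center_x = 80; center_y = 155; radius = 40; color = 'magenta'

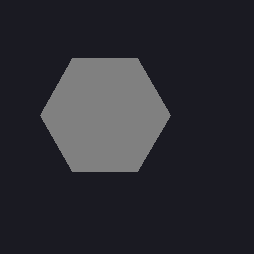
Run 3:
center_x = 105, center_y = 115, radius = 65, color = 'gray'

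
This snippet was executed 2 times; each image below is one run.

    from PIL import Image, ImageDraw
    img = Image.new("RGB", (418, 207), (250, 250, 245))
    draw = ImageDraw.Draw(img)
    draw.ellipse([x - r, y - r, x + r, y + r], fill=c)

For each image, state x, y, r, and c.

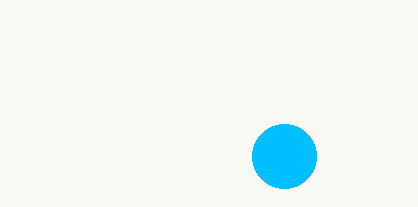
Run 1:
x = 284, y = 156, r = 32, c = 'deepskyblue'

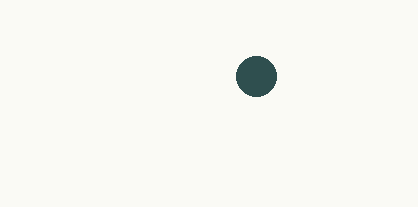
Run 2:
x = 256, y = 76, r = 20, c = 'darkslategray'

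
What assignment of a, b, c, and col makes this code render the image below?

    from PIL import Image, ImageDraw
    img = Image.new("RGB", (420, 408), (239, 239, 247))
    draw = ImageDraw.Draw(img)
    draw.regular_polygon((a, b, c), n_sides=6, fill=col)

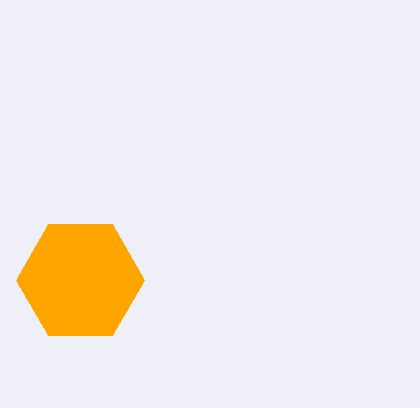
a = 80
b = 280
c = 64
col = 'orange'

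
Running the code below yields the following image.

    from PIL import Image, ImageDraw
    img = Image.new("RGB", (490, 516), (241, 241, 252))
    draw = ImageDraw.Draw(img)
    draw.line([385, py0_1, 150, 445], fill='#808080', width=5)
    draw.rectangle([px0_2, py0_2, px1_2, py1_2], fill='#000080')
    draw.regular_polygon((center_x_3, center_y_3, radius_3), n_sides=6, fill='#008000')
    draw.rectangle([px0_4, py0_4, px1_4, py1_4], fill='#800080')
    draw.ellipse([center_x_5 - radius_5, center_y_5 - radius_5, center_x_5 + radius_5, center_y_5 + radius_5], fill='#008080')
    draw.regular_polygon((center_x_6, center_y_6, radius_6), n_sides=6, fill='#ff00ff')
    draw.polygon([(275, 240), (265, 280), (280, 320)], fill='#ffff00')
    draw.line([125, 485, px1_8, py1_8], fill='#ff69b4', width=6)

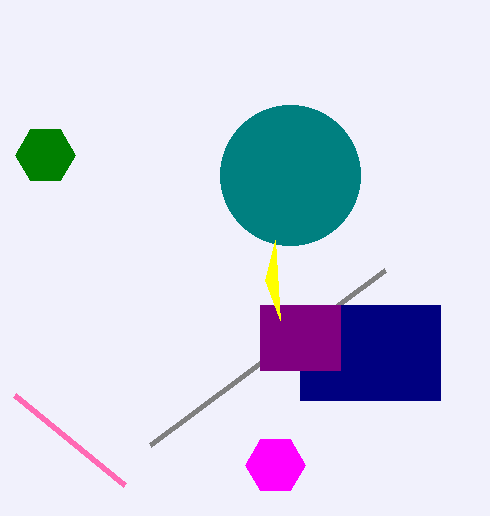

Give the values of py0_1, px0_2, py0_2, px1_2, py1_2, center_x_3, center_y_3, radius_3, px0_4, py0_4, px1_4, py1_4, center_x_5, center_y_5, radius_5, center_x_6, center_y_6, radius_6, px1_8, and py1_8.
py0_1 = 270
px0_2 = 300
py0_2 = 305
px1_2 = 440
py1_2 = 400
center_x_3 = 45
center_y_3 = 155
radius_3 = 30
px0_4 = 260
py0_4 = 305
px1_4 = 340
py1_4 = 370
center_x_5 = 290
center_y_5 = 175
radius_5 = 70
center_x_6 = 275
center_y_6 = 465
radius_6 = 30
px1_8 = 15
py1_8 = 395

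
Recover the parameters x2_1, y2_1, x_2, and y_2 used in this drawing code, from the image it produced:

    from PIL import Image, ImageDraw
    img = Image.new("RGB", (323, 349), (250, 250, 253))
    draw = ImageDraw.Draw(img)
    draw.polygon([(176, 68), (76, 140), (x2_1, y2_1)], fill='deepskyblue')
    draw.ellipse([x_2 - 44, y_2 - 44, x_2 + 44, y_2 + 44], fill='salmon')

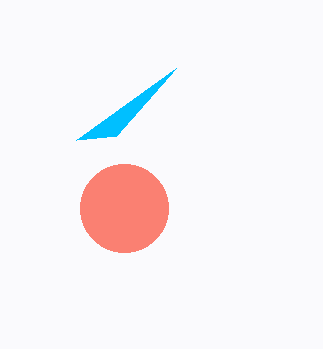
x2_1 = 116; y2_1 = 136; x_2 = 124; y_2 = 208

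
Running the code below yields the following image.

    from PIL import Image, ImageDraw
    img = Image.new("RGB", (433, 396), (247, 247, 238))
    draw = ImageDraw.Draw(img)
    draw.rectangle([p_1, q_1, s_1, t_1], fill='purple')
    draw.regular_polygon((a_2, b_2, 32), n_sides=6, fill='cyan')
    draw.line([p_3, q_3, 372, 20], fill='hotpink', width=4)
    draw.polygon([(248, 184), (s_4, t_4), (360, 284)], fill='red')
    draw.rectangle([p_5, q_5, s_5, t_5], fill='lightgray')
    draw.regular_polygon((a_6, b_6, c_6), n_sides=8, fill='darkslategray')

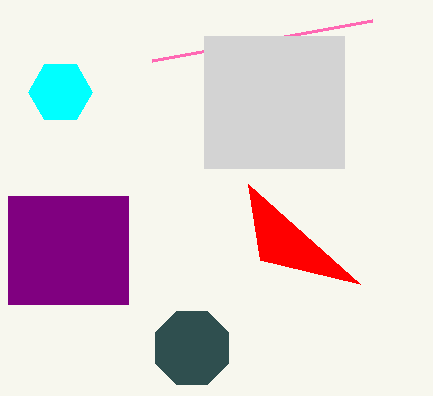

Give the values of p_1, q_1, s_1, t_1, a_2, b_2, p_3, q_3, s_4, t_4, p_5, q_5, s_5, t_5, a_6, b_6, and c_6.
p_1 = 8
q_1 = 196
s_1 = 128
t_1 = 304
a_2 = 60
b_2 = 92
p_3 = 152
q_3 = 60
s_4 = 260
t_4 = 260
p_5 = 204
q_5 = 36
s_5 = 344
t_5 = 168
a_6 = 192
b_6 = 348
c_6 = 40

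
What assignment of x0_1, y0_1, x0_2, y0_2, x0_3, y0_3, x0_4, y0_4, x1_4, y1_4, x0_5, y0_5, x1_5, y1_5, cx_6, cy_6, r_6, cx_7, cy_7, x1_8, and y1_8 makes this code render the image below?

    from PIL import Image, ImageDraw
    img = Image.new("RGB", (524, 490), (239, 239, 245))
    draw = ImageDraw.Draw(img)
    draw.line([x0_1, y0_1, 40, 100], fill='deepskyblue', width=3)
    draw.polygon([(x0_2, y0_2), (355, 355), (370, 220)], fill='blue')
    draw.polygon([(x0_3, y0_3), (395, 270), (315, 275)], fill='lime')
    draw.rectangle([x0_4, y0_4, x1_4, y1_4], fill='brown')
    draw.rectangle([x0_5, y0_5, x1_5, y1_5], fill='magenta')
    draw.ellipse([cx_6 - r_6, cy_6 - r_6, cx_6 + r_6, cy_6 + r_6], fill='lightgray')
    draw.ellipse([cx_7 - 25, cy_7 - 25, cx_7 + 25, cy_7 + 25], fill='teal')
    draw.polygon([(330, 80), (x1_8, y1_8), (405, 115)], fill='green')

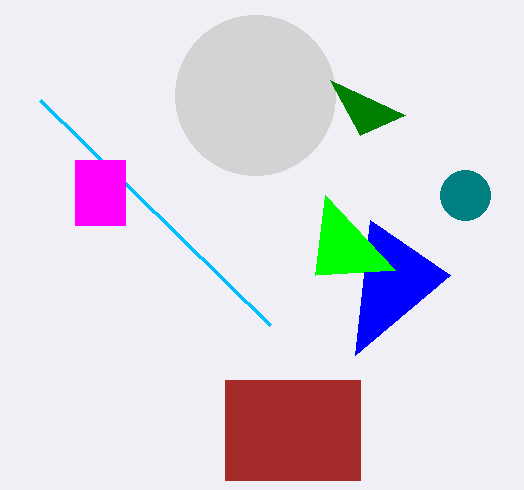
x0_1 = 270; y0_1 = 325; x0_2 = 450; y0_2 = 275; x0_3 = 325; y0_3 = 195; x0_4 = 225; y0_4 = 380; x1_4 = 360; y1_4 = 480; x0_5 = 75; y0_5 = 160; x1_5 = 125; y1_5 = 225; cx_6 = 255; cy_6 = 95; r_6 = 80; cx_7 = 465; cy_7 = 195; x1_8 = 360; y1_8 = 135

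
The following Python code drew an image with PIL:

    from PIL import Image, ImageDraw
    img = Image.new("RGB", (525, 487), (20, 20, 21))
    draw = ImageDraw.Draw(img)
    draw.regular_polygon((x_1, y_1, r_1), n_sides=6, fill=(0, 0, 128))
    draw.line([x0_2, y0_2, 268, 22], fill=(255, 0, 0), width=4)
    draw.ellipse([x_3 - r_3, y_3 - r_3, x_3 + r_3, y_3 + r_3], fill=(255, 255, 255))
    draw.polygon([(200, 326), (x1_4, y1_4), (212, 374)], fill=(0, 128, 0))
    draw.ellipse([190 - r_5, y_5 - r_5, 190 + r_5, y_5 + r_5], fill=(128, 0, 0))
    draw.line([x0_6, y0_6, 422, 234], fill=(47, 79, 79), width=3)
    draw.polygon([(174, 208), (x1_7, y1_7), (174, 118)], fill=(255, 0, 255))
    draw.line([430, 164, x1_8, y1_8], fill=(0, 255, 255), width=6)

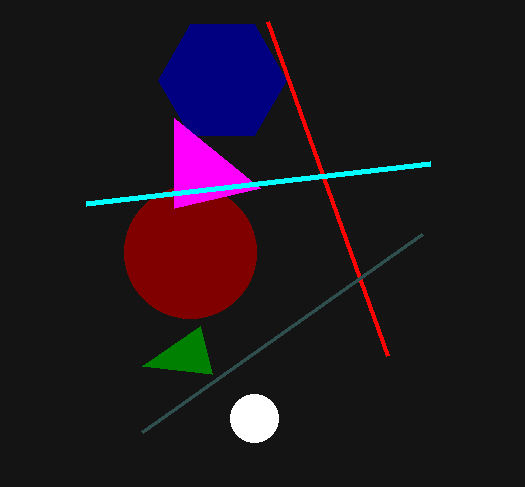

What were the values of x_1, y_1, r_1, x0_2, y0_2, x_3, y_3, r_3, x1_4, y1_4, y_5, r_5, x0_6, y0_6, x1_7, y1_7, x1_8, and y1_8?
x_1 = 222; y_1 = 80; r_1 = 64; x0_2 = 388; y0_2 = 356; x_3 = 254; y_3 = 418; r_3 = 24; x1_4 = 142; y1_4 = 366; y_5 = 252; r_5 = 66; x0_6 = 142; y0_6 = 432; x1_7 = 260; y1_7 = 188; x1_8 = 86; y1_8 = 204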